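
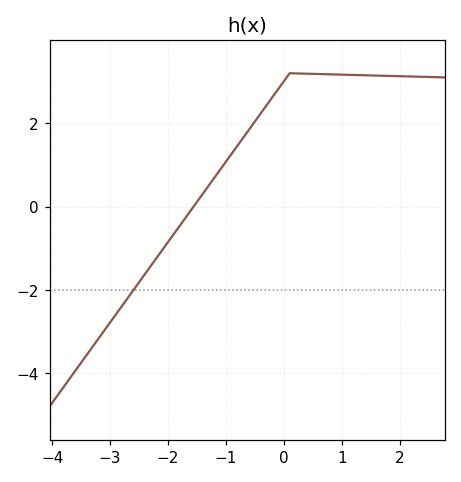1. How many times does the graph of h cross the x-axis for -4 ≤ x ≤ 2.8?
1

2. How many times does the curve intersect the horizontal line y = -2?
1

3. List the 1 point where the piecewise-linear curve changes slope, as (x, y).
(0.1, 3.2)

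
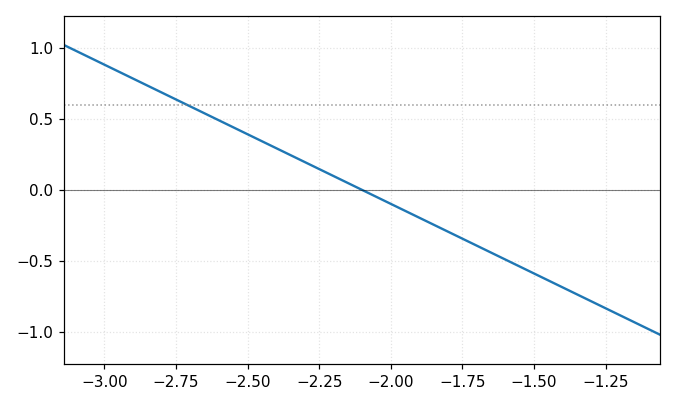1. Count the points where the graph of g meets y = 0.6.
1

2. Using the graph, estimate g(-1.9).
-0.2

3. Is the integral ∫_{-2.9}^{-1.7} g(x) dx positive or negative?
positive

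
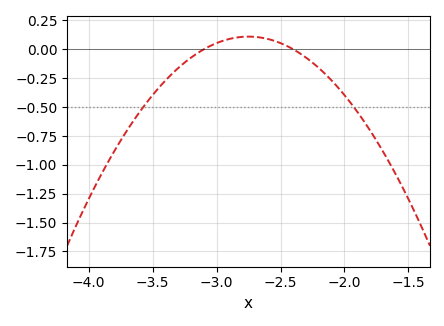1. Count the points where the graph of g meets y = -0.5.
2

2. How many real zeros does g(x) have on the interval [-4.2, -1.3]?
2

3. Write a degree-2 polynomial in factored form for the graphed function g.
y = -0.9(x + 3.1)(x + 2.4)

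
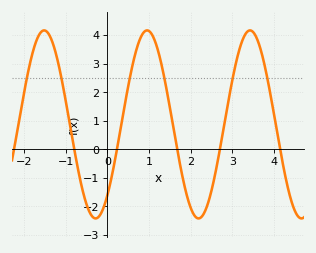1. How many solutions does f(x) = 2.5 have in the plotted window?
6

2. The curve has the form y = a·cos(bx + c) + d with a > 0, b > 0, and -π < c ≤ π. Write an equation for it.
y = 3.29cos(2.54x - 2.42) + 0.87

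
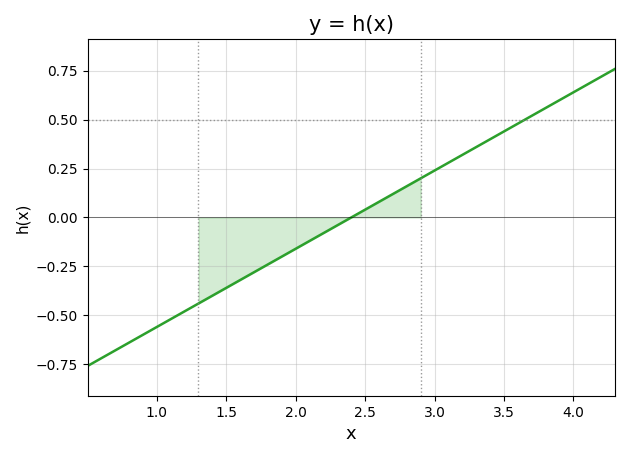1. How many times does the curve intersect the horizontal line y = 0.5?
1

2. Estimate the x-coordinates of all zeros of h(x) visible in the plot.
2.4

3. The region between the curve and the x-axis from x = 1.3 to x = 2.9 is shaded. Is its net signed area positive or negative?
negative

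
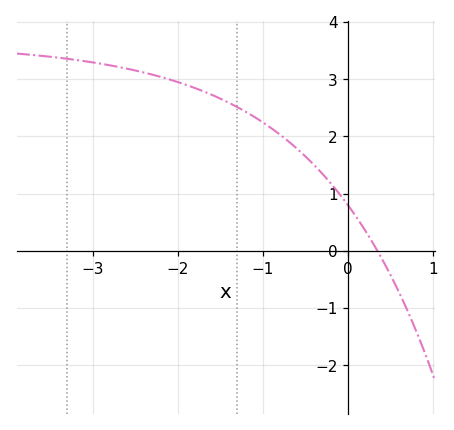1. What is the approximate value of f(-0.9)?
2.14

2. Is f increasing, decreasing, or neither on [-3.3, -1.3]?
decreasing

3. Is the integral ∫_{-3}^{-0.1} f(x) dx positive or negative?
positive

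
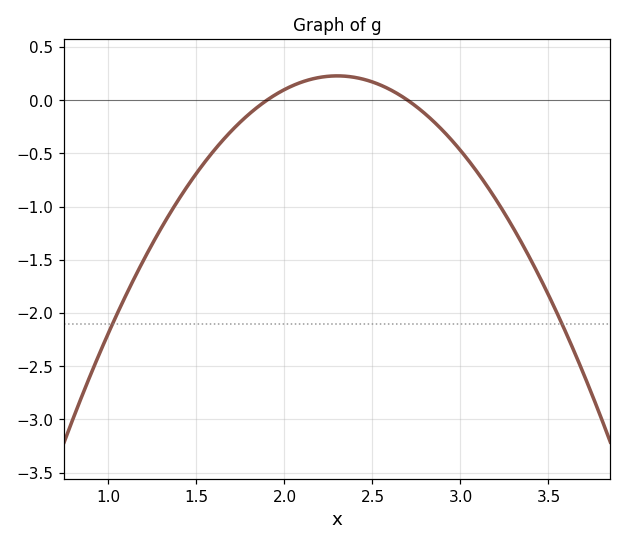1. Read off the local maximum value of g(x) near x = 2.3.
0.229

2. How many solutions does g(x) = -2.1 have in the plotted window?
2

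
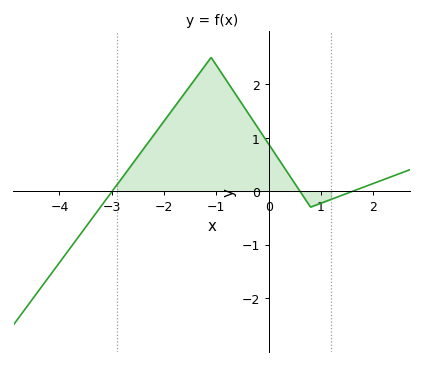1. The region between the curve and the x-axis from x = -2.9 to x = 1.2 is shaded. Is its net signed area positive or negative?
positive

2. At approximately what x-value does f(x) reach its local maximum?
-1.1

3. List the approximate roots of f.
-2.99, 0.596, 1.61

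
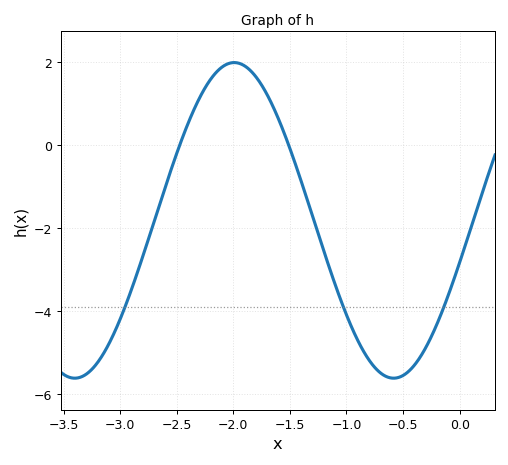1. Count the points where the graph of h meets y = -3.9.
3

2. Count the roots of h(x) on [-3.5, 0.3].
2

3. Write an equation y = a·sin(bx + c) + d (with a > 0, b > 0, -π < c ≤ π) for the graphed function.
y = 3.81sin(2.23x - 0.27) - 1.82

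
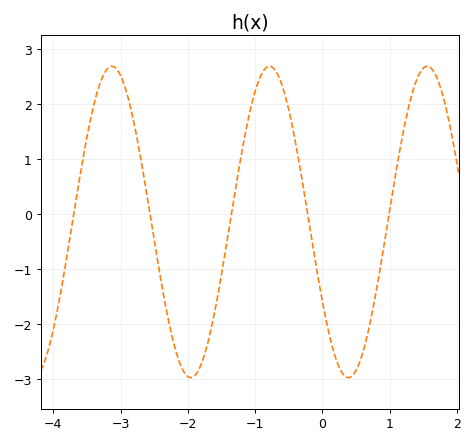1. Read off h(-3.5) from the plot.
1.39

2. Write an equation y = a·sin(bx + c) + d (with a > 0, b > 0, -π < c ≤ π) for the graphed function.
y = 2.83sin(2.68x - 2.61) - 0.15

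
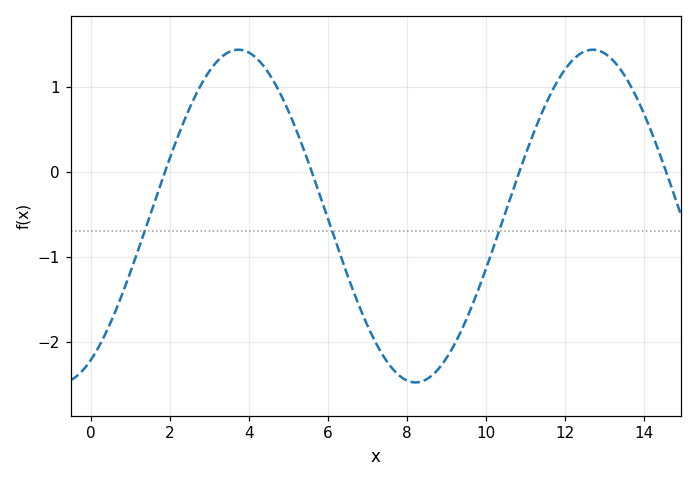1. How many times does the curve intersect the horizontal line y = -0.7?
3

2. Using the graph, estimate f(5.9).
-0.4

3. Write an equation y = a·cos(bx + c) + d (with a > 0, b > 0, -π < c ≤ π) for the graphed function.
y = 1.96cos(0.7x - 2.6) - 0.52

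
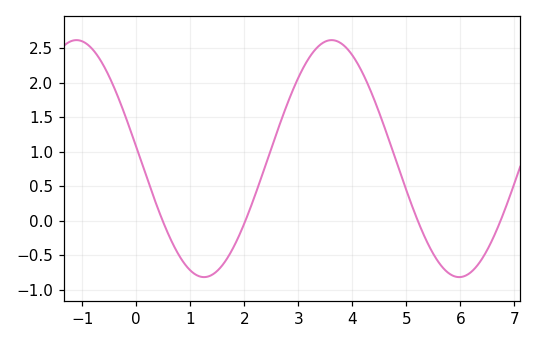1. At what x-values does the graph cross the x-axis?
0.489, 2.02, 5.21, 6.75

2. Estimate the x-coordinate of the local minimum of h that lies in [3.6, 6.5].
5.98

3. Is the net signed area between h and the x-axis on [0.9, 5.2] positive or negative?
positive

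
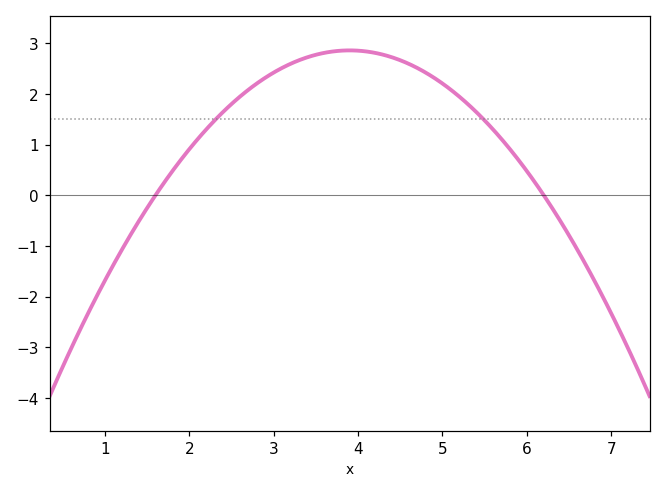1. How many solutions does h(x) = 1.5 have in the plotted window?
2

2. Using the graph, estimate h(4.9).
2.32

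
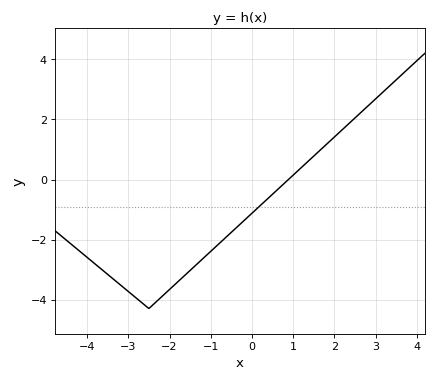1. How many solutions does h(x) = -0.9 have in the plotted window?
1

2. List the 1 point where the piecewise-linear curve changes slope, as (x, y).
(-2.5, -4.3)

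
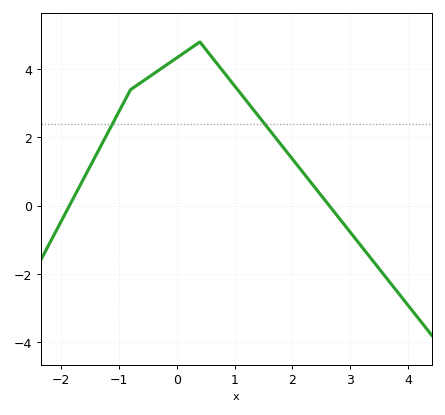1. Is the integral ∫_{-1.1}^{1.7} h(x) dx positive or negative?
positive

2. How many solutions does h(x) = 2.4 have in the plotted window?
2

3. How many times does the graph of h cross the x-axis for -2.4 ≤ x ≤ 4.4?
2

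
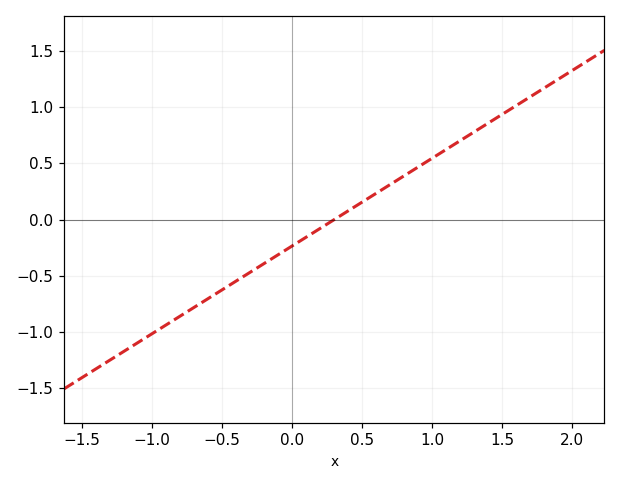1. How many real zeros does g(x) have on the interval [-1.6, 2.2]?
1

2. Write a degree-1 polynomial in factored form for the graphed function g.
y = 0.78(x - 0.3)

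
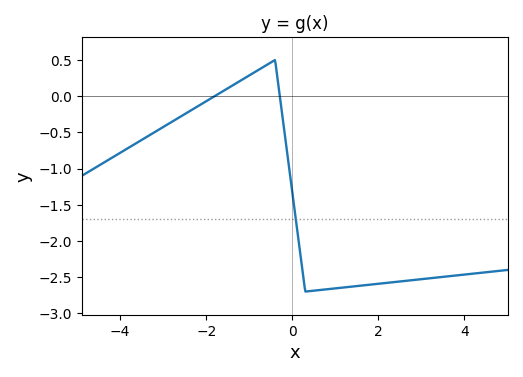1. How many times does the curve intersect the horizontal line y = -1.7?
1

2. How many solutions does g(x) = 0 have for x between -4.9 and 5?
2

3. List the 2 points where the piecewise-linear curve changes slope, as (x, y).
(-0.4, 0.5); (0.3, -2.7)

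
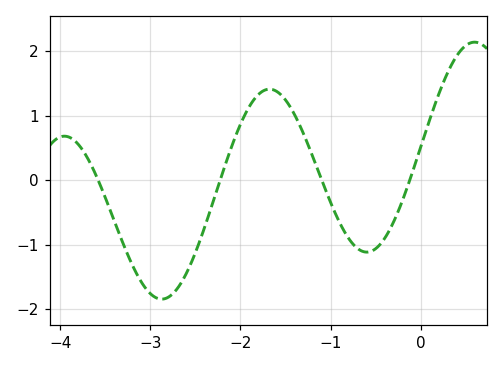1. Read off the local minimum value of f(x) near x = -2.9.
-1.84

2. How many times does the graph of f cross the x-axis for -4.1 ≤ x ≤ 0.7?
4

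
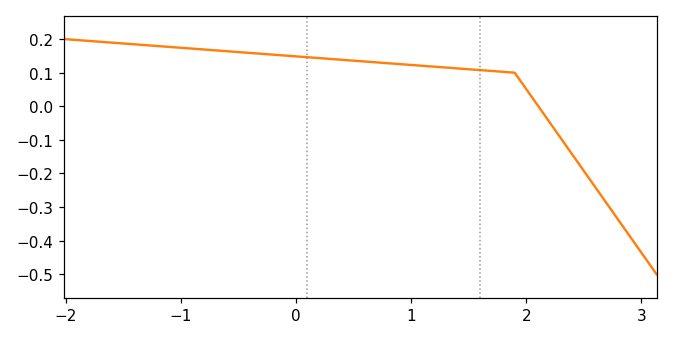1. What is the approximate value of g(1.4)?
0.11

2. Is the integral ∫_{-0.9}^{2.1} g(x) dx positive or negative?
positive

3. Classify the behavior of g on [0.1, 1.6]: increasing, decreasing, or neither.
decreasing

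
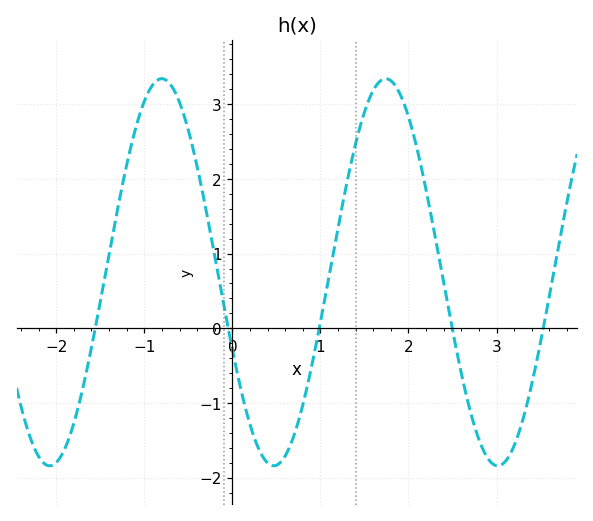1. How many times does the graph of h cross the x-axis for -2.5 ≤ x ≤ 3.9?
5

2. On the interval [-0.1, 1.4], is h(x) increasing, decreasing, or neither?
neither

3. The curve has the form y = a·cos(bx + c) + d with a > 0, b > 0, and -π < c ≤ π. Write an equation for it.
y = 2.59cos(2.47x + 1.98) + 0.75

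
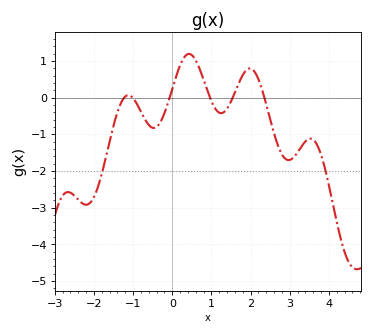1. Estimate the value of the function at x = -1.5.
-0.766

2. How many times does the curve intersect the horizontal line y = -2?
2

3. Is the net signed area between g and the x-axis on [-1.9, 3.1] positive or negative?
negative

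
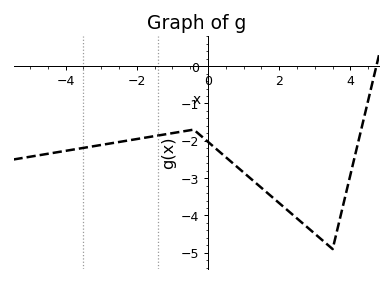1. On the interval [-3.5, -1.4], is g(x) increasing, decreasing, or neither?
increasing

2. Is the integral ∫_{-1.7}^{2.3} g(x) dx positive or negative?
negative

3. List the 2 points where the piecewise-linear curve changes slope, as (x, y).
(-0.4, -1.7); (3.5, -4.9)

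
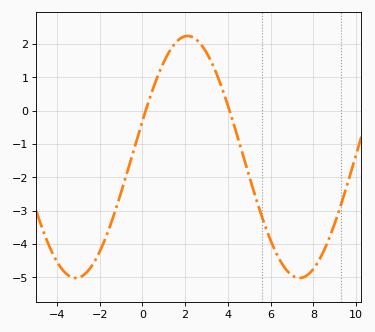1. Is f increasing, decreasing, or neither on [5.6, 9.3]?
neither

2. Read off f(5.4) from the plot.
-2.8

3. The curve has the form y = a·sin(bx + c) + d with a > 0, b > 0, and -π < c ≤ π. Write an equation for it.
y = 3.63sin(0.6x + 0.302) - 1.39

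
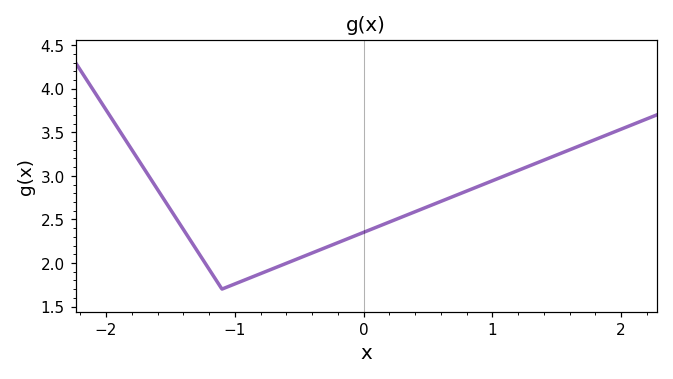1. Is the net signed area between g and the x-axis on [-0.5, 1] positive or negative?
positive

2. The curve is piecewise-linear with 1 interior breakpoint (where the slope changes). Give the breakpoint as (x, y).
(-1.1, 1.7)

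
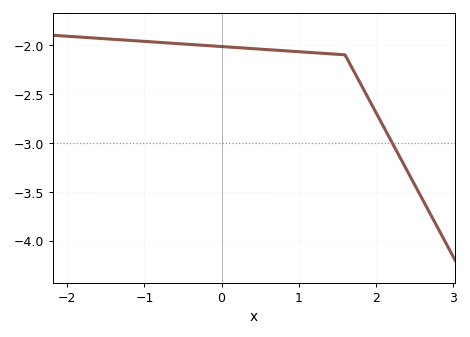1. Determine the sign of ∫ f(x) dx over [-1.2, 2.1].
negative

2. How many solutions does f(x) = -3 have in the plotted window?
1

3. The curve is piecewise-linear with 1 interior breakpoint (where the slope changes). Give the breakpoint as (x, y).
(1.6, -2.1)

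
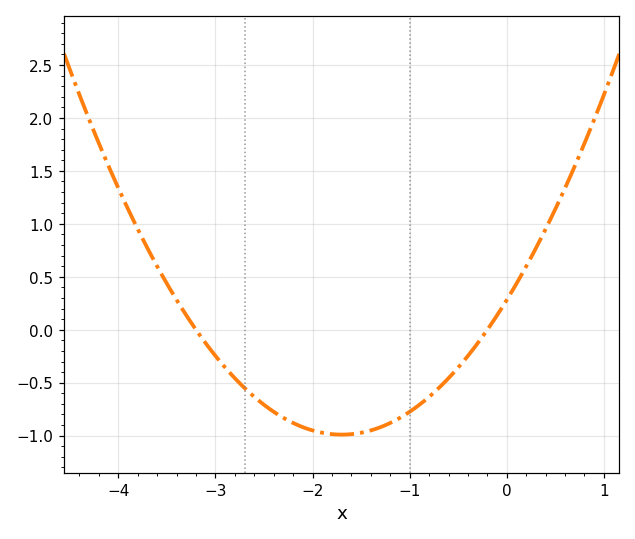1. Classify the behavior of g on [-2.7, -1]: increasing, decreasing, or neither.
neither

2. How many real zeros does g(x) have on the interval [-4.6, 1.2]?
2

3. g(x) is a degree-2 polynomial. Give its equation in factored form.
y = 0.44(x + 3.2)(x + 0.2)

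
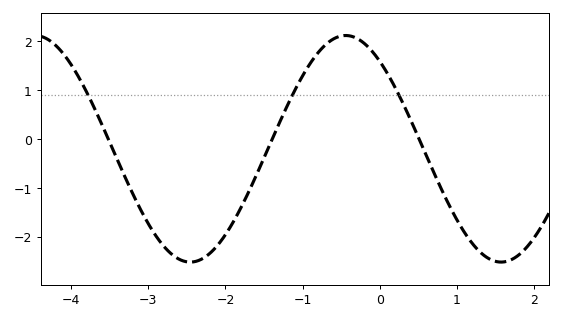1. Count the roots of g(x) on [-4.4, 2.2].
3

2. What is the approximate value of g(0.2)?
1.05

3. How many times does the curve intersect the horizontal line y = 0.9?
3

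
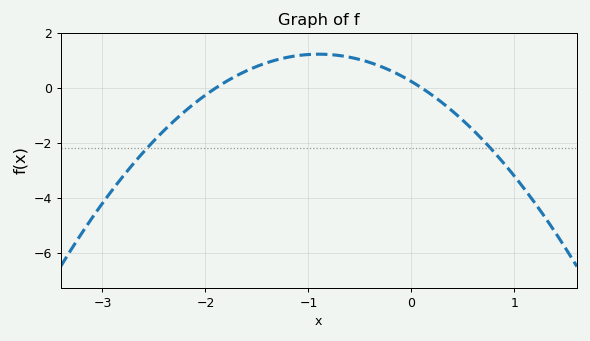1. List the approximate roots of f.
-1.9, 0.1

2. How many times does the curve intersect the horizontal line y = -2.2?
2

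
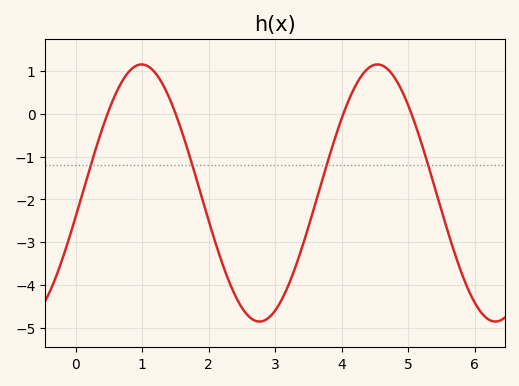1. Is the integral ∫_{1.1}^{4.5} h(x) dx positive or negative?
negative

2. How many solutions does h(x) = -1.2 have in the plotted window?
4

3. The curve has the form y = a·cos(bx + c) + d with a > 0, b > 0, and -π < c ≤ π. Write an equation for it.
y = 3.01cos(1.77x - 1.75) - 1.85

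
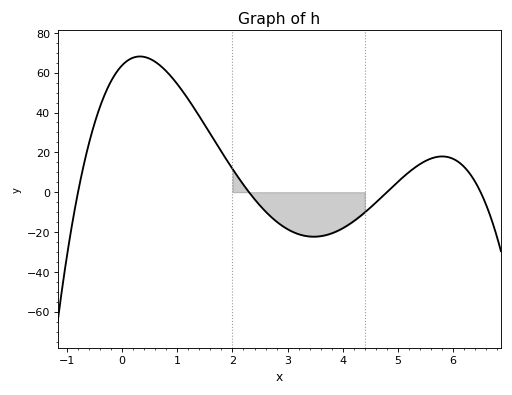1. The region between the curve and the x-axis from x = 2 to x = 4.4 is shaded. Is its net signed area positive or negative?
negative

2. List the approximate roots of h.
-0.8, 2.3, 4.8, 6.5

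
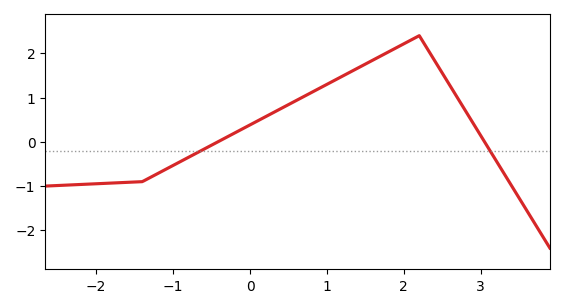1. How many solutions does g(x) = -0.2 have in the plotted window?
2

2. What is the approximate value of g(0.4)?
0.7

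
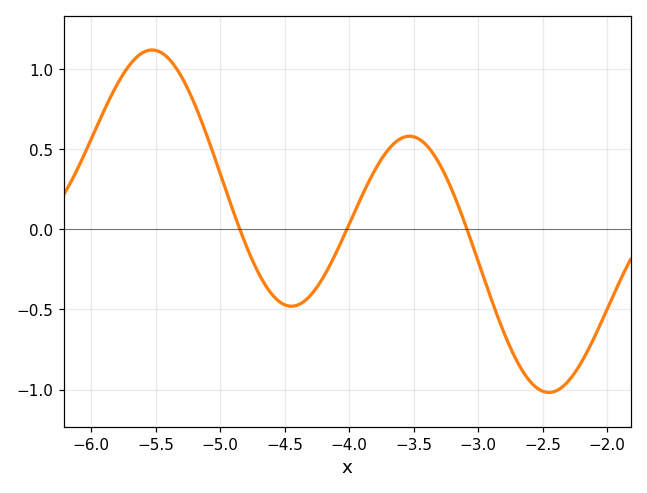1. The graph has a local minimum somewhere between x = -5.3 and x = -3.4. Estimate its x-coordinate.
-4.4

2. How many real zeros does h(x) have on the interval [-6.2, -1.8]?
3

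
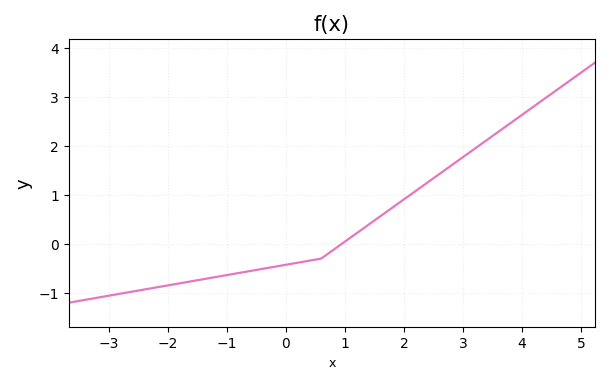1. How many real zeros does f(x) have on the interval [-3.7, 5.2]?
1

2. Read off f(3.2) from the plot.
1.9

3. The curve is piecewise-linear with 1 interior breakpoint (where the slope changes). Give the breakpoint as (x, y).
(0.6, -0.3)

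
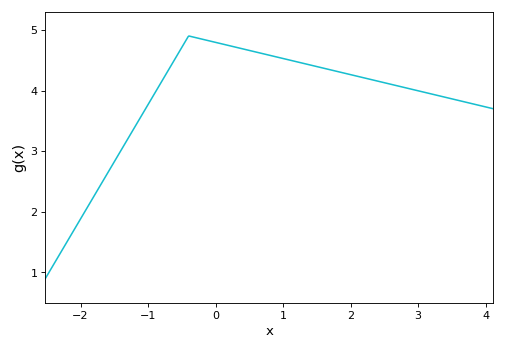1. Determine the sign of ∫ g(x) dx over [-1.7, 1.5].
positive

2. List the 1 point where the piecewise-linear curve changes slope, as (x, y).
(-0.4, 4.9)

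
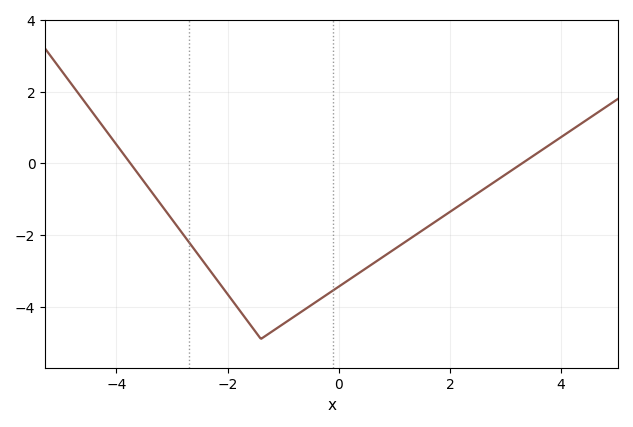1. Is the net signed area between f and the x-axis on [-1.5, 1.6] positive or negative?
negative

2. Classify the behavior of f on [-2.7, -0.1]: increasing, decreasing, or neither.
neither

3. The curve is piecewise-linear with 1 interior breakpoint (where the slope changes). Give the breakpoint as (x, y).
(-1.4, -4.9)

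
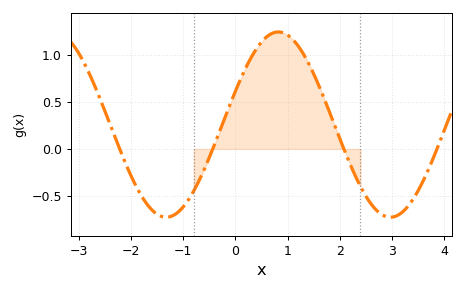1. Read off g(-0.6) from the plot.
-0.22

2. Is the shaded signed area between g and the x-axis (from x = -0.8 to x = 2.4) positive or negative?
positive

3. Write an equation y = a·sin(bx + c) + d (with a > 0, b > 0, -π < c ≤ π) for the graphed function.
y = 0.99sin(1.46x + 0.37) + 0.26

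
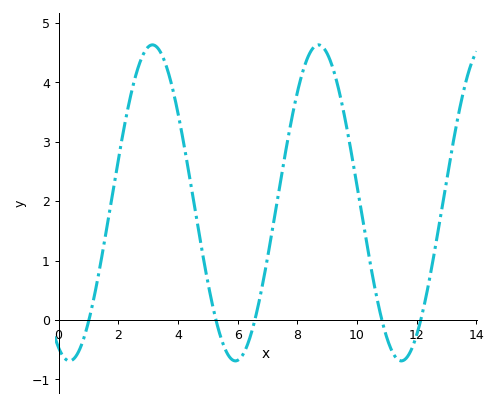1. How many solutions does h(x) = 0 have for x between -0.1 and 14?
5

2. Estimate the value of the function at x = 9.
4.5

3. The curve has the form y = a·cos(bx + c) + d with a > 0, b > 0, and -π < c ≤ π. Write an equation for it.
y = 2.66cos(1.1x + 2.7) + 1.97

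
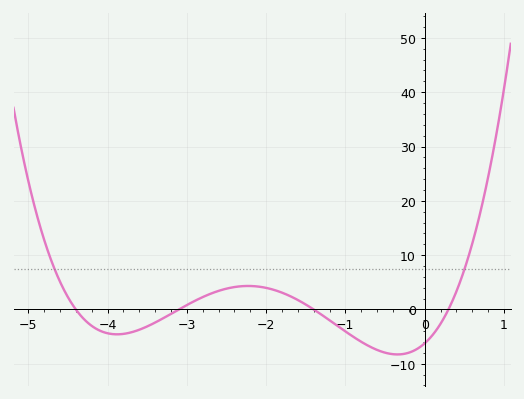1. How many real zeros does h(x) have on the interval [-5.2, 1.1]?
4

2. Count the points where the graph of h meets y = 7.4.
2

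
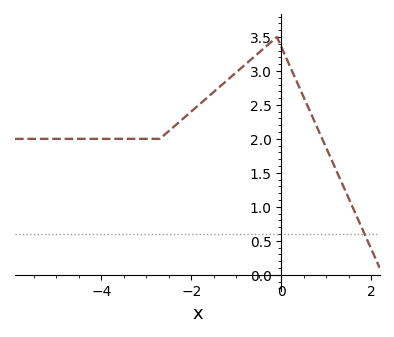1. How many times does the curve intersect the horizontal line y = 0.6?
1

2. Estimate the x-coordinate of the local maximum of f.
-0.102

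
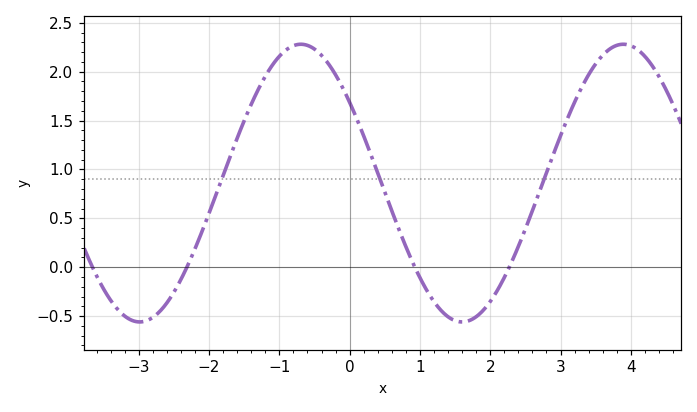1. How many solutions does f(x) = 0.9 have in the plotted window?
3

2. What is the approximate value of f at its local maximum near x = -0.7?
2.28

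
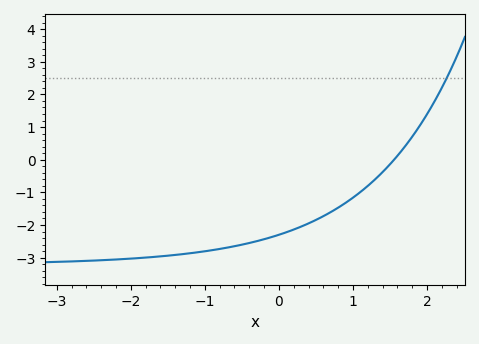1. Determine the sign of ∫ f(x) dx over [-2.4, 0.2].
negative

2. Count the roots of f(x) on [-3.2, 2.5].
1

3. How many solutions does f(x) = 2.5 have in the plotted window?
1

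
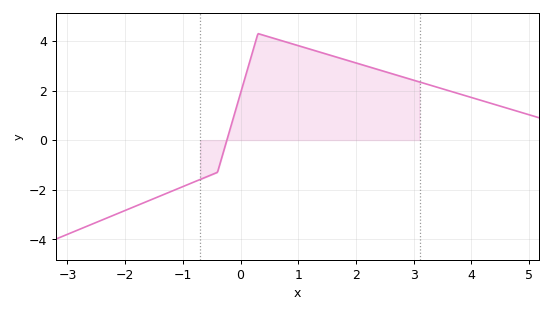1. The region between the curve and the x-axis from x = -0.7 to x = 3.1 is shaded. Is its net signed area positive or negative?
positive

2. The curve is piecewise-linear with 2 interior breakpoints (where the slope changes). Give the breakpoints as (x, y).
(-0.4, -1.3); (0.3, 4.3)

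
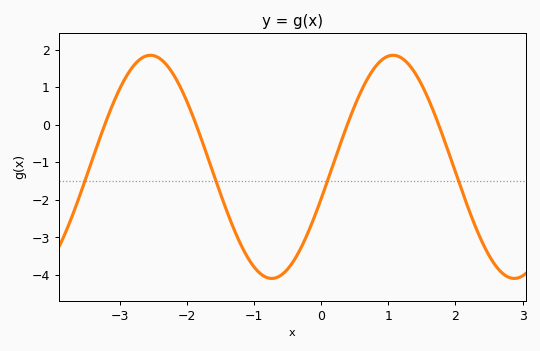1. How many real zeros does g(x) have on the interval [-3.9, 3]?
4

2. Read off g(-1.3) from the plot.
-2.77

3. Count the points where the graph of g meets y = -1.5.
4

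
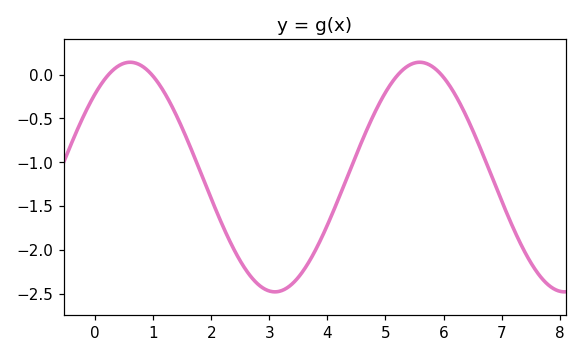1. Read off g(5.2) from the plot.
0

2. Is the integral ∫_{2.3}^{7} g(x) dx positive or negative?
negative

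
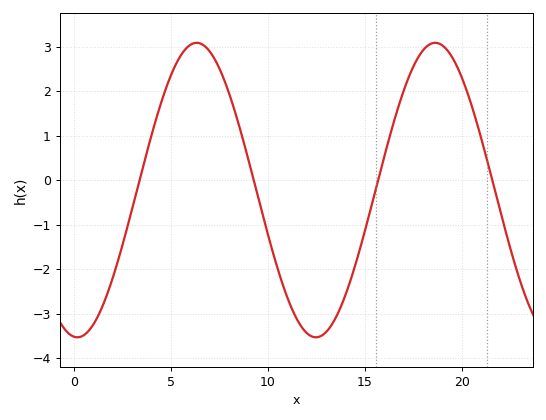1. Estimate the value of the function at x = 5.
2.4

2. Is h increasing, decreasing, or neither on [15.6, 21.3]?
neither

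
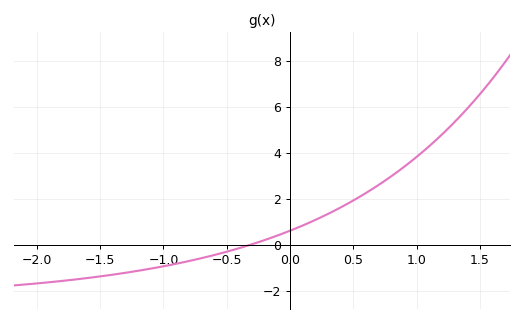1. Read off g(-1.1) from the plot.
-1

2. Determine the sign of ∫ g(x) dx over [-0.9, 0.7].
positive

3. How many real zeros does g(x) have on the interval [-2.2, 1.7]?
1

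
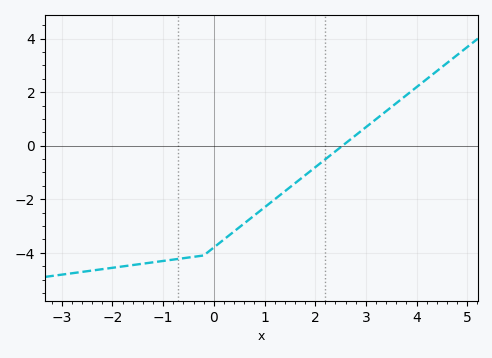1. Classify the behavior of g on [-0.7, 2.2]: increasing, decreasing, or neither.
increasing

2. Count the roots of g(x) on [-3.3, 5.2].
1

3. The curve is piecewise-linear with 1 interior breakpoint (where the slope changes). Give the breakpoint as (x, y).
(-0.2, -4.1)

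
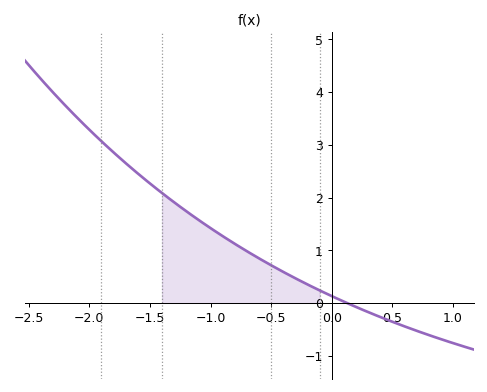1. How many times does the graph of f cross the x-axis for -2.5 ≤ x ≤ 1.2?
1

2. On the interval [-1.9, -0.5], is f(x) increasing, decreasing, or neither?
decreasing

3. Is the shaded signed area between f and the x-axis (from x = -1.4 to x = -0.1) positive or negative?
positive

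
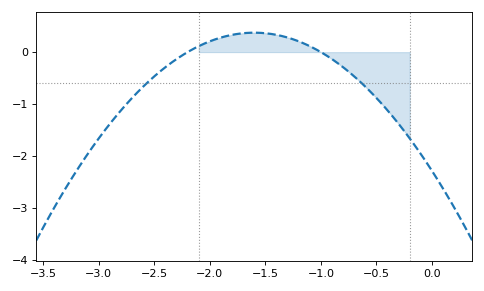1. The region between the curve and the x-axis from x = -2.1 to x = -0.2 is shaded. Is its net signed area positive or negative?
negative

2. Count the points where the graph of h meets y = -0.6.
2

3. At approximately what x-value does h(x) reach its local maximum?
-1.6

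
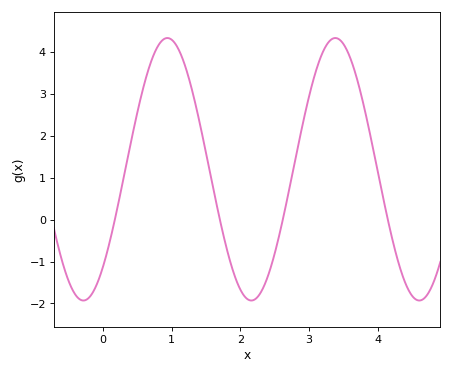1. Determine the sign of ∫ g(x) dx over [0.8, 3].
positive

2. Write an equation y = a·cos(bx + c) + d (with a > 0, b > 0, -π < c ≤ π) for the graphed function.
y = 3.13cos(2.57x - 2.41) + 1.2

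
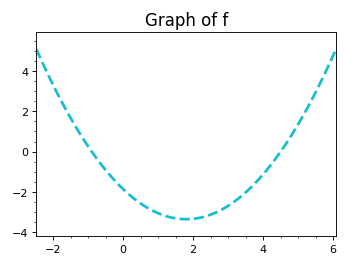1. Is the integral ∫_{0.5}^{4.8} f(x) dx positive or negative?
negative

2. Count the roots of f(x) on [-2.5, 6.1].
2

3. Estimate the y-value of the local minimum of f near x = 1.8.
-3.35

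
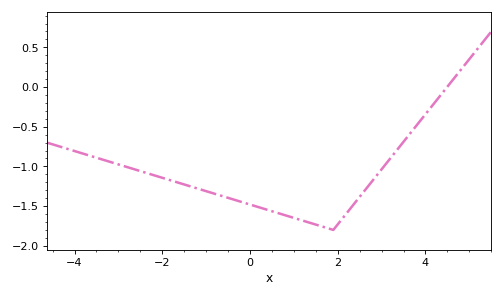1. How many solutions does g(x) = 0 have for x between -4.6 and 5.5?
1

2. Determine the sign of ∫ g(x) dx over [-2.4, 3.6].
negative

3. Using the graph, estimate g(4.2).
-0.204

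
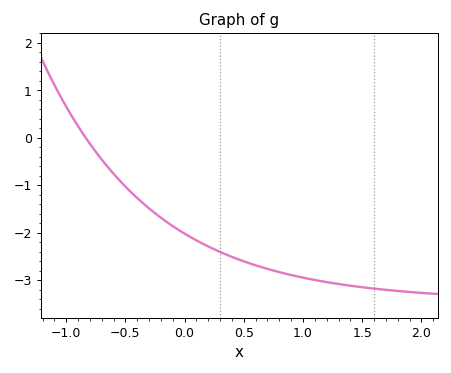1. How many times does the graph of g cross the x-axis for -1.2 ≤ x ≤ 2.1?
1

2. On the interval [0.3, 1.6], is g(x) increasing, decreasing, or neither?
decreasing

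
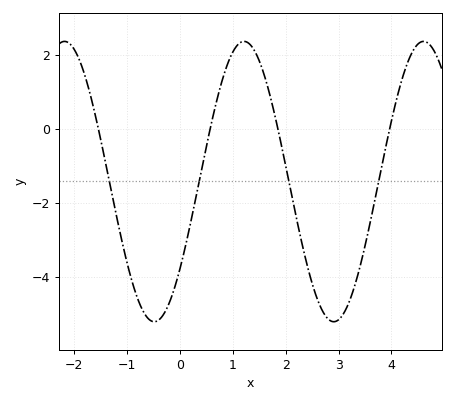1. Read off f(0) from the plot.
-3.8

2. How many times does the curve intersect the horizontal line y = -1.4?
4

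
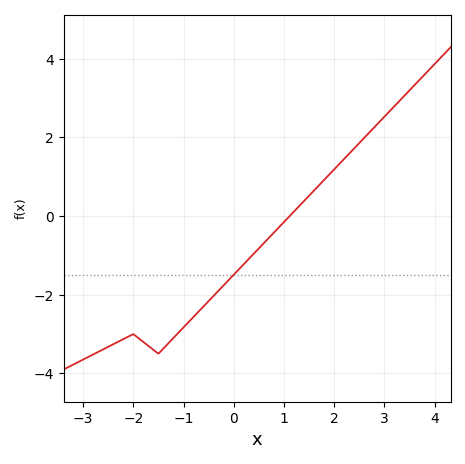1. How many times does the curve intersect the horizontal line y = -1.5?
1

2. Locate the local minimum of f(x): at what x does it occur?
-1.5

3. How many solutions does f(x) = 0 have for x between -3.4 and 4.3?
1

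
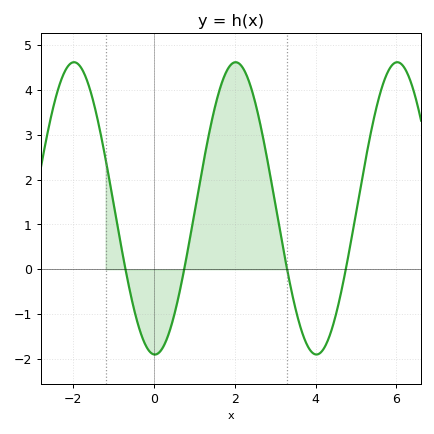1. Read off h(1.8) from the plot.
4.4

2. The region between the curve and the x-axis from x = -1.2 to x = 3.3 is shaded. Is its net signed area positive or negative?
positive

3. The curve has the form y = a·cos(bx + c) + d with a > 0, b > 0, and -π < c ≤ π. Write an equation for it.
y = 3.26cos(1.6x + 3.1) + 1.36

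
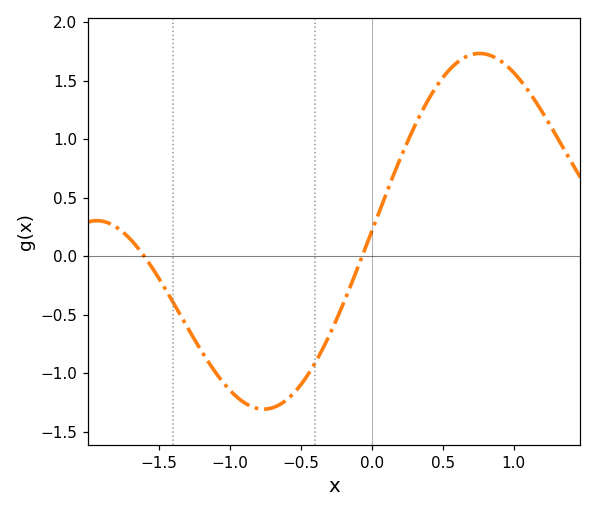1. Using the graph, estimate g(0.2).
0.83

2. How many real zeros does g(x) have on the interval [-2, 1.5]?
2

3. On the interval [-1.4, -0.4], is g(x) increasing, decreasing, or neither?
neither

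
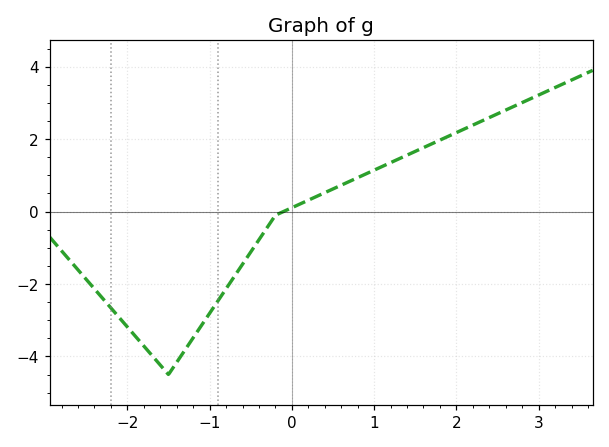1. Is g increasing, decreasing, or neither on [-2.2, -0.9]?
neither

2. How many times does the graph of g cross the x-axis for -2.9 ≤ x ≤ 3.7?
1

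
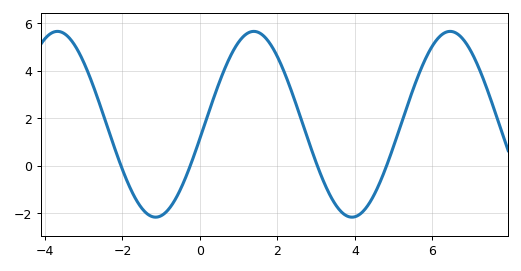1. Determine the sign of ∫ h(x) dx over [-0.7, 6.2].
positive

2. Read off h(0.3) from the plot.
2.6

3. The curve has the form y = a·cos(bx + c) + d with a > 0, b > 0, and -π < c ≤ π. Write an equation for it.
y = 3.91cos(1.2x - 1.7) + 1.74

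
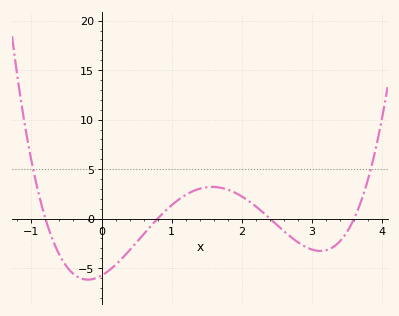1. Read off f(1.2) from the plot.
2.4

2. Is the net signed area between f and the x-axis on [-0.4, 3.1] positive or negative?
negative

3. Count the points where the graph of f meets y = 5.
2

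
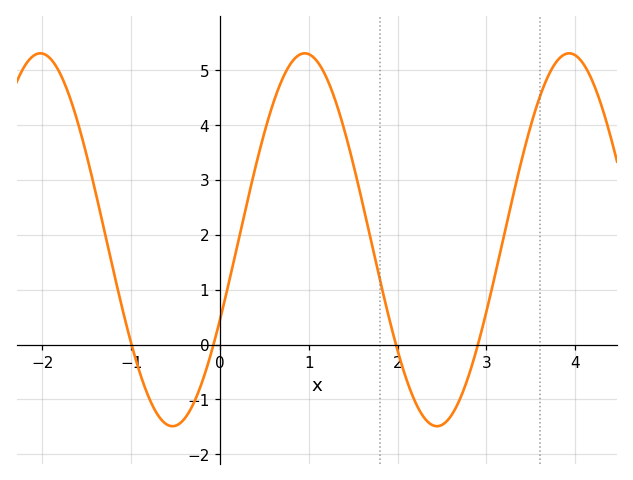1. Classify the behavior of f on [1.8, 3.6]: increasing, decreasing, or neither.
neither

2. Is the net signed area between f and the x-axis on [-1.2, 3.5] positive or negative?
positive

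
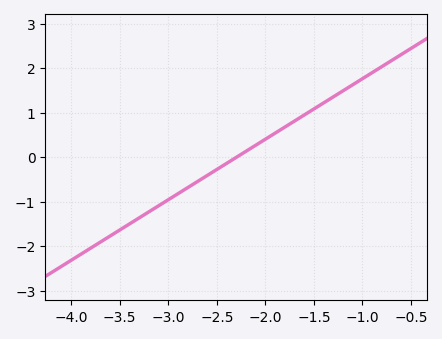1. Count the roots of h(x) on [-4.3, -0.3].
1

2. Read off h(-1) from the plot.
1.77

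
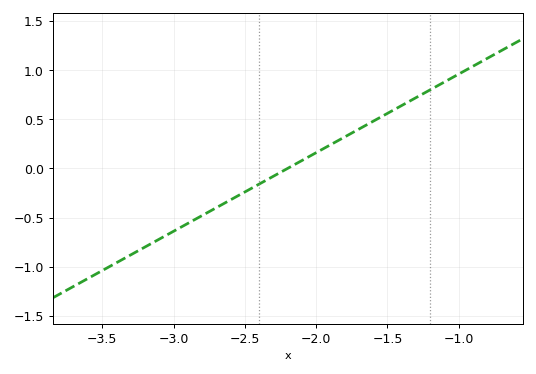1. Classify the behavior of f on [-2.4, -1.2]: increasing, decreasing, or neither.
increasing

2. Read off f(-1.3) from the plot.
0.72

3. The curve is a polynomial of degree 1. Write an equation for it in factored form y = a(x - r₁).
y = 0.8(x + 2.2)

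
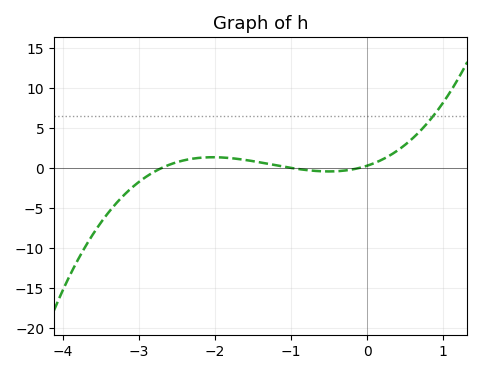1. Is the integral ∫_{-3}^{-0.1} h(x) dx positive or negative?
positive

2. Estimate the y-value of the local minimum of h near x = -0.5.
-0.5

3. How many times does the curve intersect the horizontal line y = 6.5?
1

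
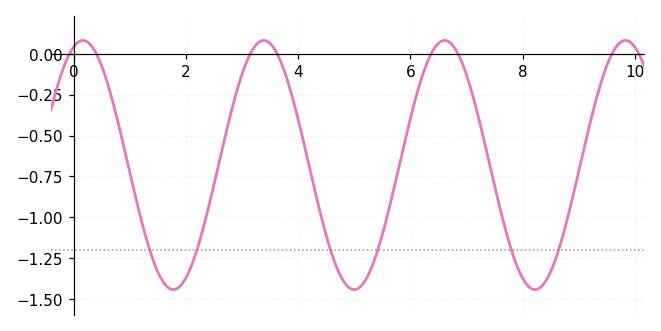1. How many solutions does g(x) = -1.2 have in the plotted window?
6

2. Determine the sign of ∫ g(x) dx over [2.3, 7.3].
negative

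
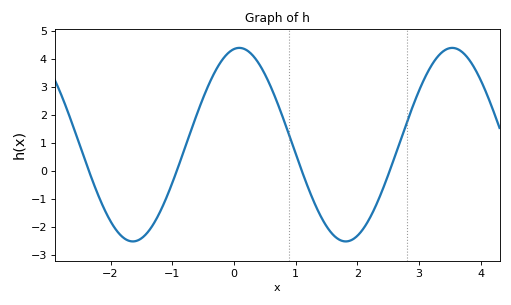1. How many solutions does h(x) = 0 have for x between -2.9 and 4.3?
4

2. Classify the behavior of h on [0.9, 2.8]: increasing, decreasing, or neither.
neither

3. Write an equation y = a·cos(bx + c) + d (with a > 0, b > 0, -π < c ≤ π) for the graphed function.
y = 3.46cos(1.8x - 0.16) + 0.94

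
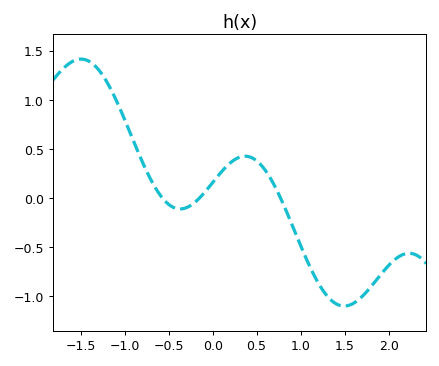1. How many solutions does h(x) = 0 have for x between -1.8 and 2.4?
3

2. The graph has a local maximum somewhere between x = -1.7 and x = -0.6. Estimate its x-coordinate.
-1.49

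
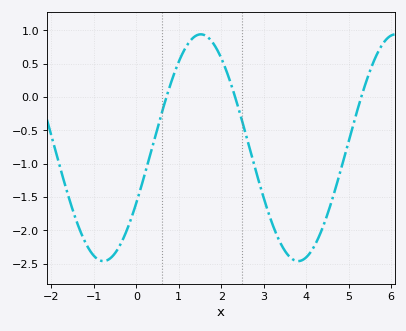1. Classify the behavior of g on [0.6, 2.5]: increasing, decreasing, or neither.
neither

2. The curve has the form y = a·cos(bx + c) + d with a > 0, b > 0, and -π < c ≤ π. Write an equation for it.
y = 1.7cos(1.4x - 2.1) - 0.76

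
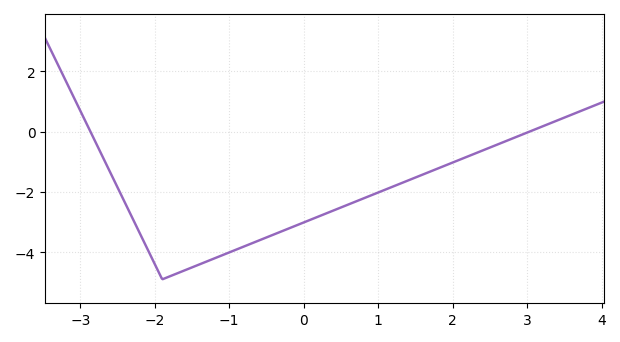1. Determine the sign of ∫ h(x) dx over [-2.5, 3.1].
negative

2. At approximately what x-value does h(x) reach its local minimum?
-1.9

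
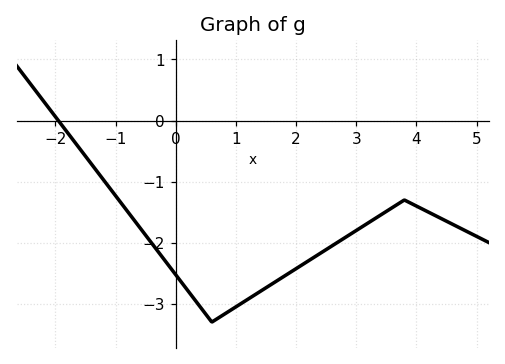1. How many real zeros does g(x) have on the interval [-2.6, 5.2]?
1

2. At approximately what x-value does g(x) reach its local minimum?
0.6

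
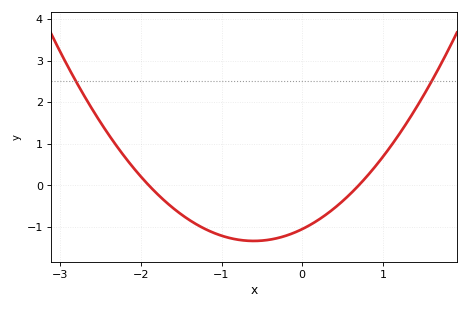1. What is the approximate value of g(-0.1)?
-1.1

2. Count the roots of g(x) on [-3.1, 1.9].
2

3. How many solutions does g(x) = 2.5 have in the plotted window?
2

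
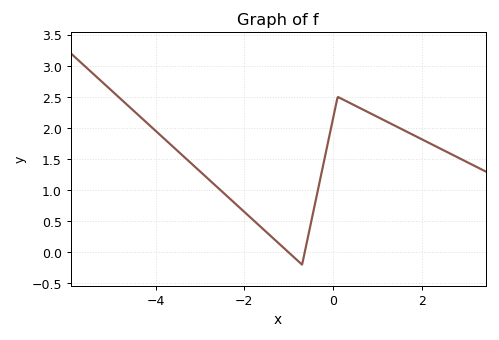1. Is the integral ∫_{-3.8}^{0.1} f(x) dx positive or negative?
positive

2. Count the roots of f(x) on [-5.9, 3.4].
2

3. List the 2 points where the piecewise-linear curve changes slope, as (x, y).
(-0.7, -0.2); (0.1, 2.5)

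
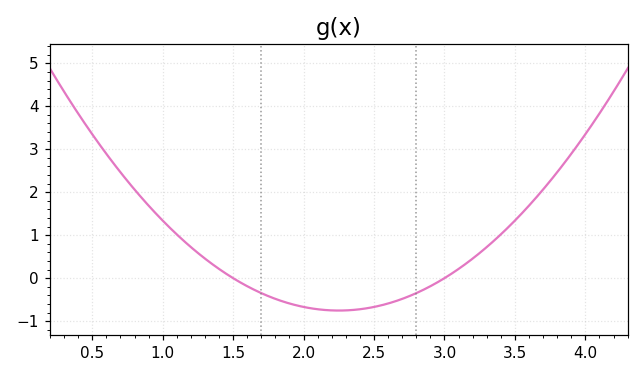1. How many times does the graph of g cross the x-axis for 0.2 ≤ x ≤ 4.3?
2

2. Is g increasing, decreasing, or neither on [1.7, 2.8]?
neither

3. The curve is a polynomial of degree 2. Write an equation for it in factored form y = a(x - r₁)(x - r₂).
y = 1.34(x - 1.5)(x - 3)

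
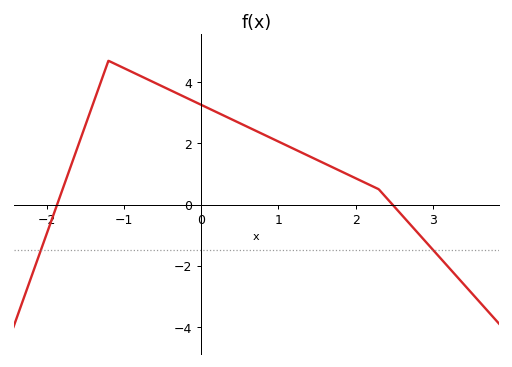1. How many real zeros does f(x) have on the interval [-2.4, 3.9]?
2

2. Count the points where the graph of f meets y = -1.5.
2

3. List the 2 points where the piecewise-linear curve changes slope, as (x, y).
(-1.2, 4.7); (2.3, 0.5)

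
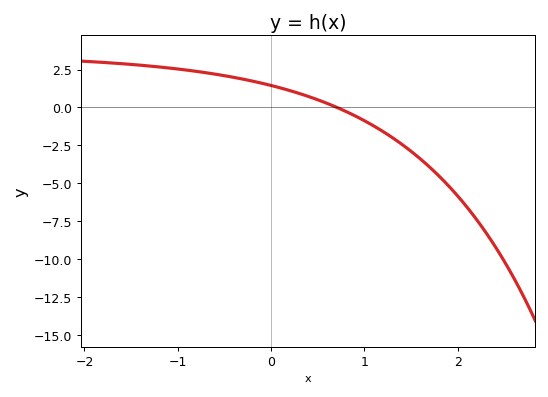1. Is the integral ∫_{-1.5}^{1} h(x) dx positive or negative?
positive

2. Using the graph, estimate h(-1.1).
2.61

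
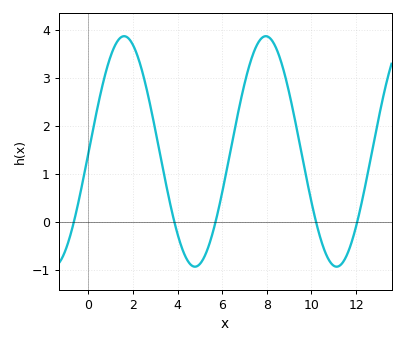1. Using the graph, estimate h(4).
-0.25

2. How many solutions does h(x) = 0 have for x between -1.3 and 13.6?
5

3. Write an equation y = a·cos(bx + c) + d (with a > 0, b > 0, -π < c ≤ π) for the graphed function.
y = 2.4cos(0.99x - 1.59) + 1.47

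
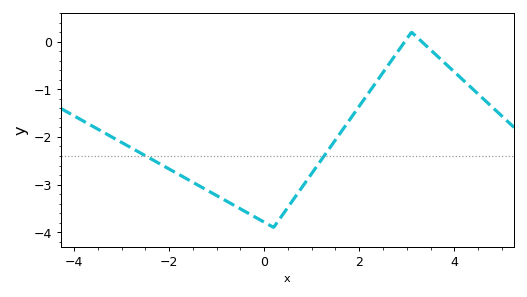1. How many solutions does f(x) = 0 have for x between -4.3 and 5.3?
2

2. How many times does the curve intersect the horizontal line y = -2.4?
2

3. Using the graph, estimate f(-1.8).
-2.8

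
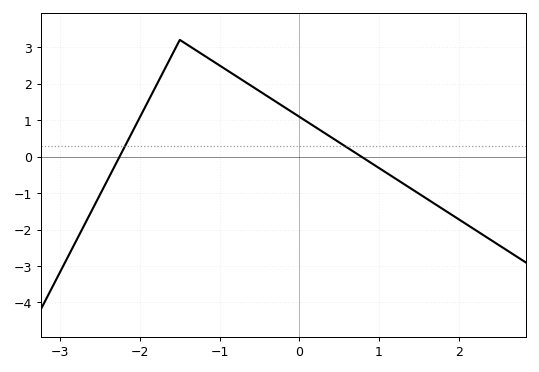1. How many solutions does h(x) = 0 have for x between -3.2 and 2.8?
2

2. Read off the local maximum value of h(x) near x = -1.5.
3.2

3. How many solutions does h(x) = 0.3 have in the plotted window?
2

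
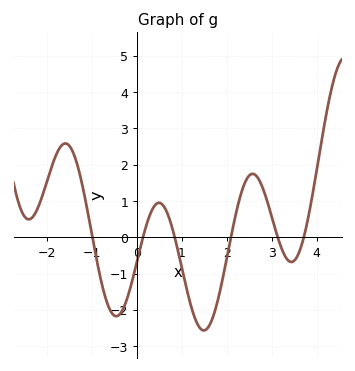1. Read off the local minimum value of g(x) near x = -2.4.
0.494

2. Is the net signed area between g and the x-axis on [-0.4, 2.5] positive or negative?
negative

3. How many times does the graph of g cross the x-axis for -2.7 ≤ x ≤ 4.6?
6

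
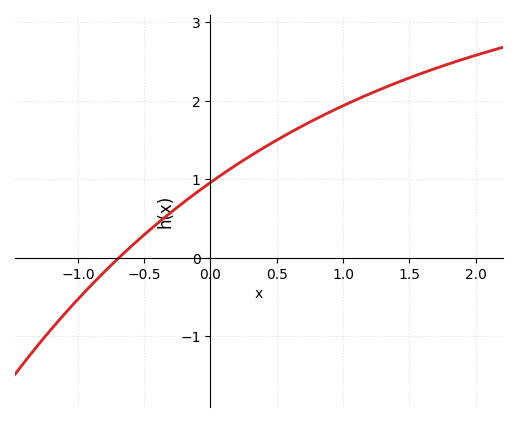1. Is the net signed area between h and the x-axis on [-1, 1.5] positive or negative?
positive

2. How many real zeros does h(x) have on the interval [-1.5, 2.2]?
1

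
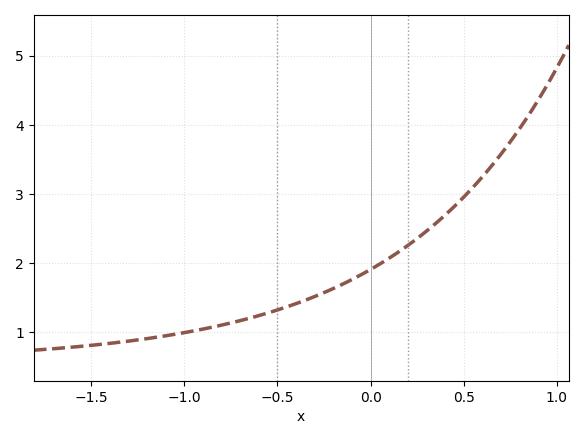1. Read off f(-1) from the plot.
1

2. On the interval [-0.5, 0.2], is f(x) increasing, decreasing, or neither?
increasing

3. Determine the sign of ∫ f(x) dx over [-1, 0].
positive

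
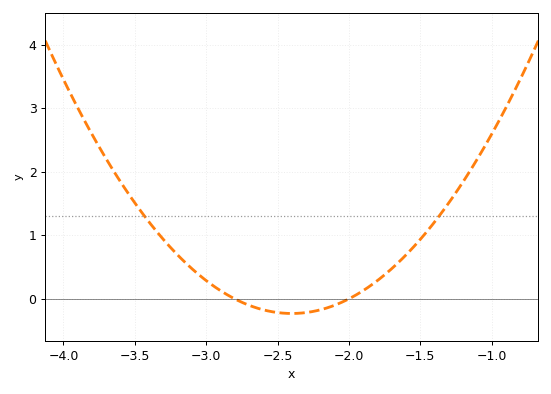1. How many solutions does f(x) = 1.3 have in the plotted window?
2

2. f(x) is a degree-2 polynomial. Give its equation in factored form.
y = 1.44(x + 2.8)(x + 2)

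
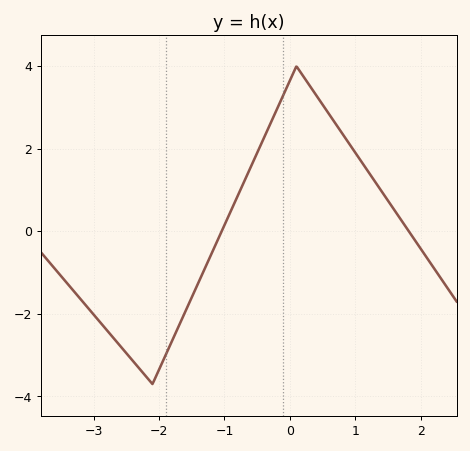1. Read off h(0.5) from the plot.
3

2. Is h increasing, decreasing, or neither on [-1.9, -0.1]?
increasing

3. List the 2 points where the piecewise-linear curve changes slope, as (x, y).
(-2.1, -3.7); (0.1, 4)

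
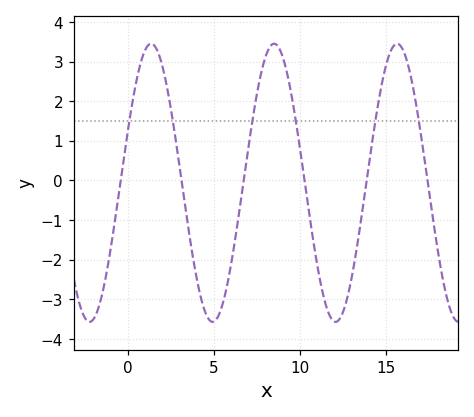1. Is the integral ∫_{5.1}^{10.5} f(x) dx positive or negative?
positive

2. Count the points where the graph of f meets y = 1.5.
6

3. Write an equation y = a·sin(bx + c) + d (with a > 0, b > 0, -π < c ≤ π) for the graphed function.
y = 3.51sin(0.88x + 0.382) - 0.06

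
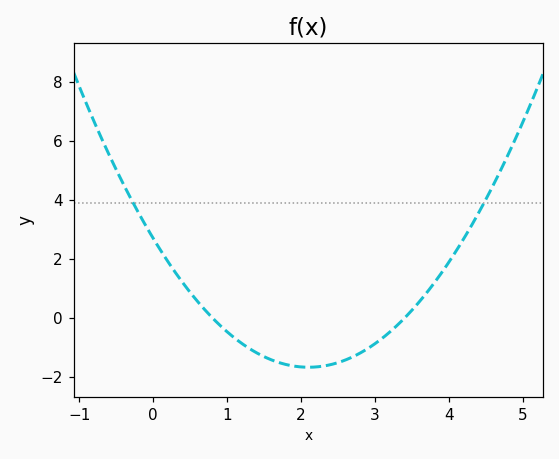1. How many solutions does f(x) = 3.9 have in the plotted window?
2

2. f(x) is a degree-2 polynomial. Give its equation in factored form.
y = 0.99(x - 0.8)(x - 3.4)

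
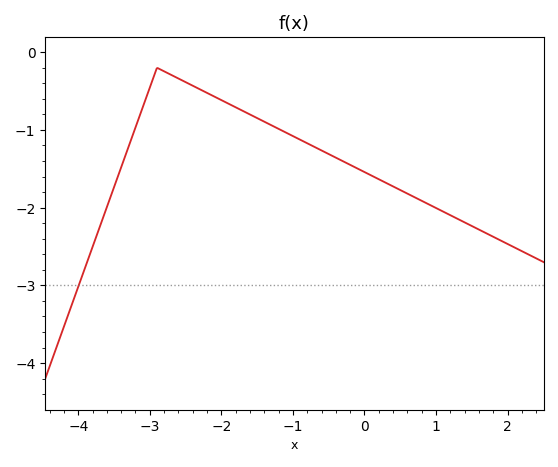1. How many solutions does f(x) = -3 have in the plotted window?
1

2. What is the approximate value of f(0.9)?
-2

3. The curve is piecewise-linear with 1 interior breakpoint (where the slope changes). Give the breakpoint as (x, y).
(-2.9, -0.2)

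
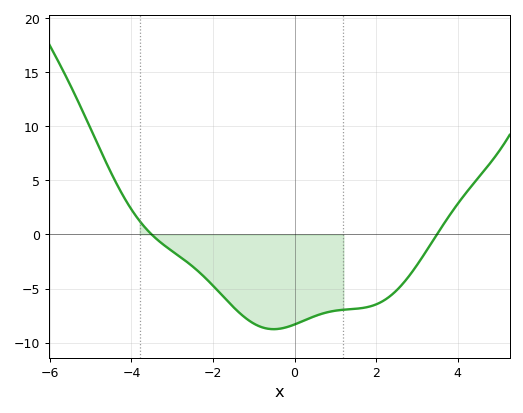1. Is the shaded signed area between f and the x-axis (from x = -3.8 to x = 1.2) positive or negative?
negative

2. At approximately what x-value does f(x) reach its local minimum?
-0.6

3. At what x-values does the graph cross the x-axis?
-3.6, 3.4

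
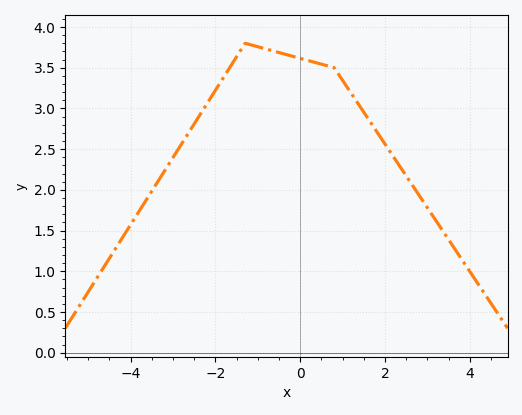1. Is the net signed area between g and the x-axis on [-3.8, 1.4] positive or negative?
positive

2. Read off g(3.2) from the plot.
1.6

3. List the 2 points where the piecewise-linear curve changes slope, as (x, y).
(-1.3, 3.8); (0.8, 3.5)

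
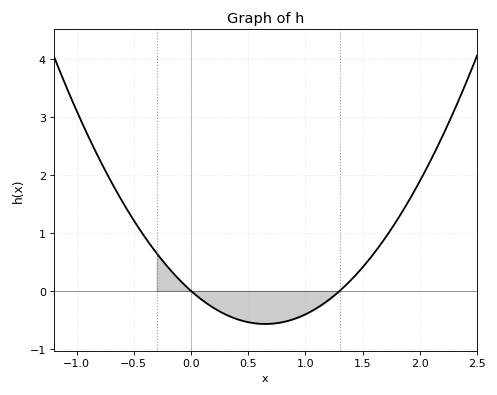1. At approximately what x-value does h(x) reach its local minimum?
0.65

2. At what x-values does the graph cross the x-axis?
0, 1.3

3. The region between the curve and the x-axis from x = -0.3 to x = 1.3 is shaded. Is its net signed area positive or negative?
negative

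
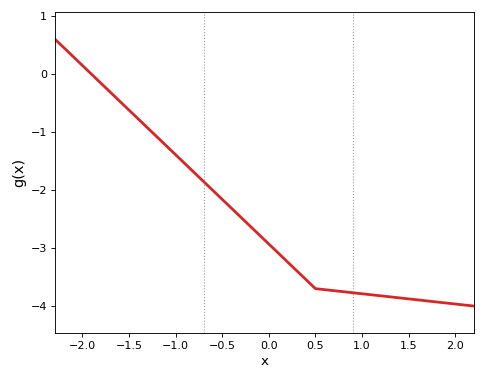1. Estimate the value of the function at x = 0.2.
-3.24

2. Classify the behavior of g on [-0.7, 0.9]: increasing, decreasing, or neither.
decreasing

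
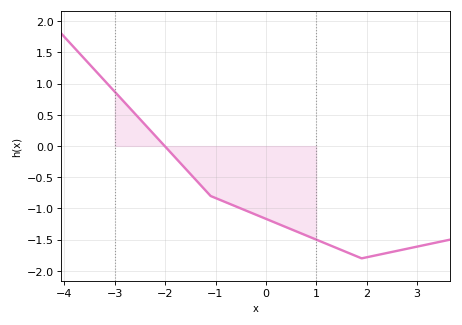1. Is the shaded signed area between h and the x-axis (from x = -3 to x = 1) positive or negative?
negative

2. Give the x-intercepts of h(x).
-2.01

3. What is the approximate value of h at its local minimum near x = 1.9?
-1.8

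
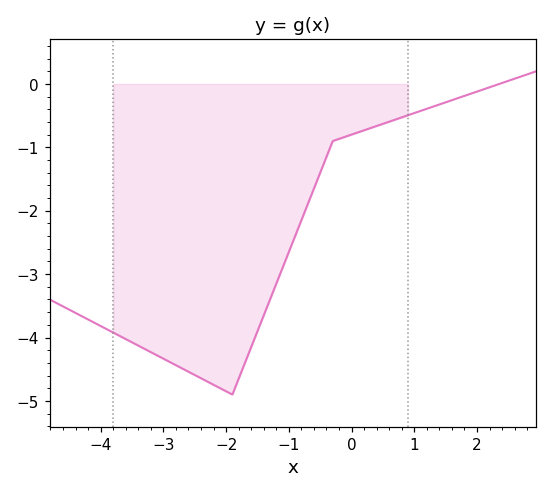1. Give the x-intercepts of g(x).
2.4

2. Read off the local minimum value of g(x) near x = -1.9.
-4.9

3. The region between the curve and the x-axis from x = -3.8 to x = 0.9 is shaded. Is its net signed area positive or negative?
negative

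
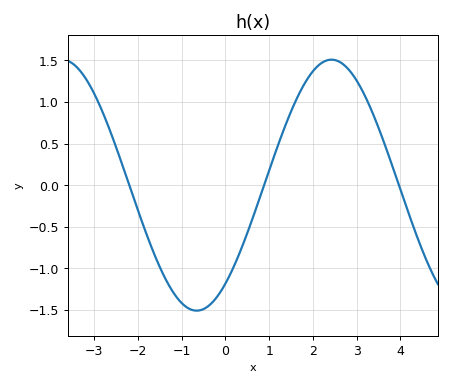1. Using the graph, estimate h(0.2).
-0.97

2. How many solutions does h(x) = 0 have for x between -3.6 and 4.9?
3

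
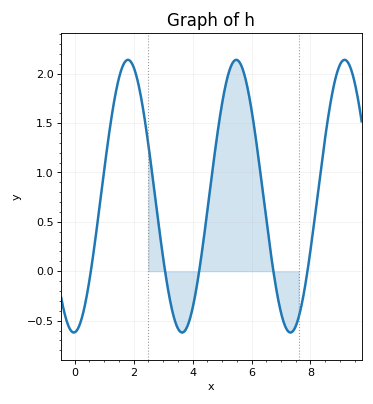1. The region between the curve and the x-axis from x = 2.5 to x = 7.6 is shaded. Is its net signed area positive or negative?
positive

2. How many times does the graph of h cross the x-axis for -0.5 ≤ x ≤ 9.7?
5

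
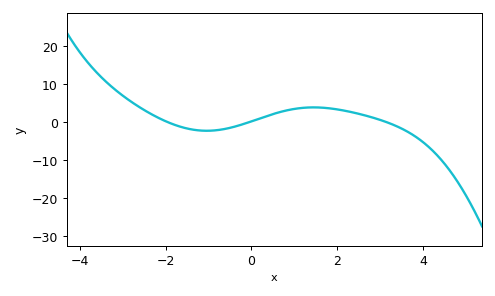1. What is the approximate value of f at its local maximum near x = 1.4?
4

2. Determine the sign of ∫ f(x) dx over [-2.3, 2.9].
positive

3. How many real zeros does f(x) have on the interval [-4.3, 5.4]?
3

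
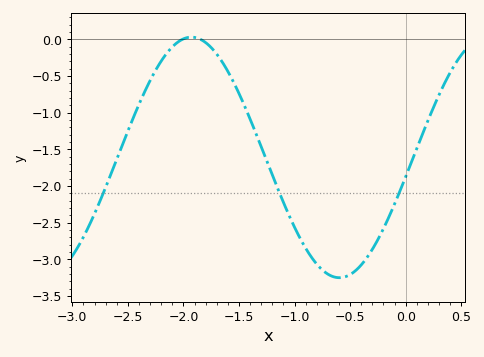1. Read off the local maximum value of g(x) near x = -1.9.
0.03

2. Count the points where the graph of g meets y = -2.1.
3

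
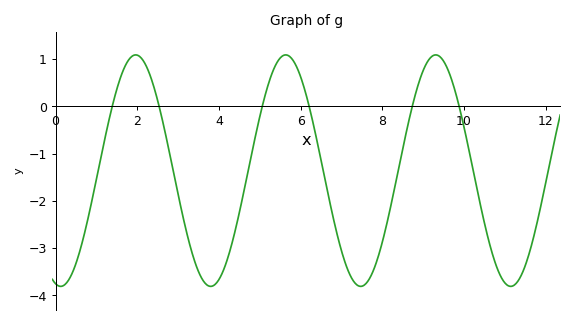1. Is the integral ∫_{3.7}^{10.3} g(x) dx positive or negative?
negative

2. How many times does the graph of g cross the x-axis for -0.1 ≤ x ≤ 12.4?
6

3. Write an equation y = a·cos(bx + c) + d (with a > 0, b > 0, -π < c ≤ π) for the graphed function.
y = 2.45cos(1.71x + 2.93) - 1.36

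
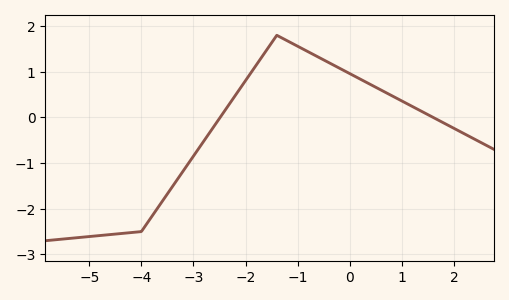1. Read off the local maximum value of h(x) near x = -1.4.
1.8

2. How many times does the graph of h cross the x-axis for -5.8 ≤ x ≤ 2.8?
2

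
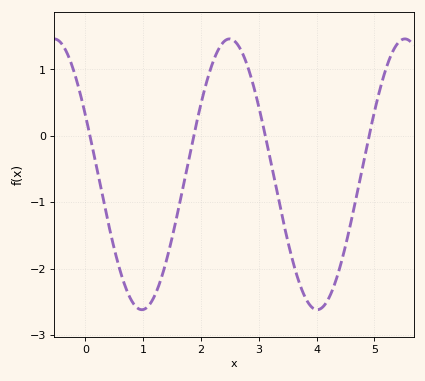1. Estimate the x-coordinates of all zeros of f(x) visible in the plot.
0.079, 1.87, 3.11, 4.91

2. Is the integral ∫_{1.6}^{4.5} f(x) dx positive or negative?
negative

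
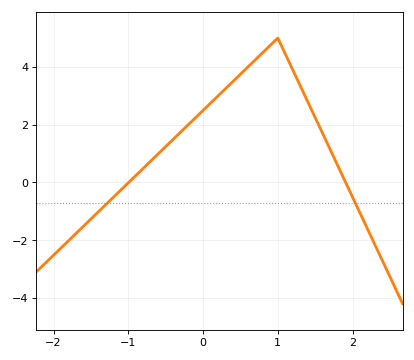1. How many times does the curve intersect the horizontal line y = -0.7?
2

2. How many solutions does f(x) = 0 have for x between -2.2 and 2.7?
2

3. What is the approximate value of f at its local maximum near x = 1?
5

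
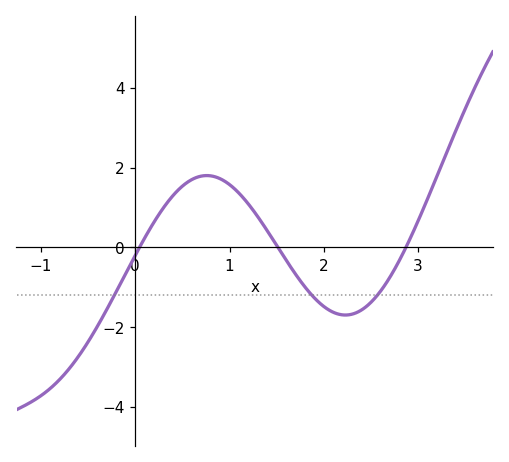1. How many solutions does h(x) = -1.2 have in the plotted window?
3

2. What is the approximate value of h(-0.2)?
-1.2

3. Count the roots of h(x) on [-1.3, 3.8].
3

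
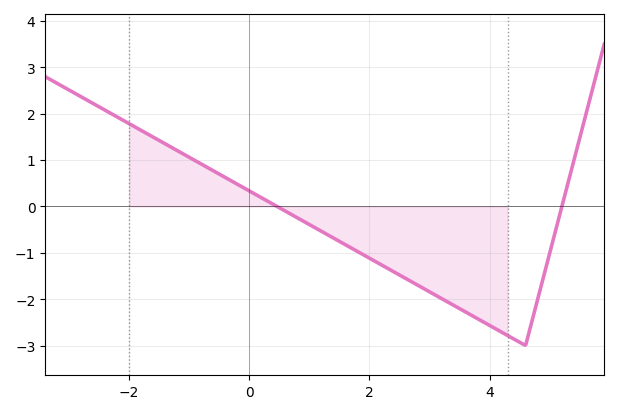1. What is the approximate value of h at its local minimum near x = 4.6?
-3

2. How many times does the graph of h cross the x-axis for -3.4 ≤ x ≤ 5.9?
2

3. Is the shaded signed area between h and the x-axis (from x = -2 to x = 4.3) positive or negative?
negative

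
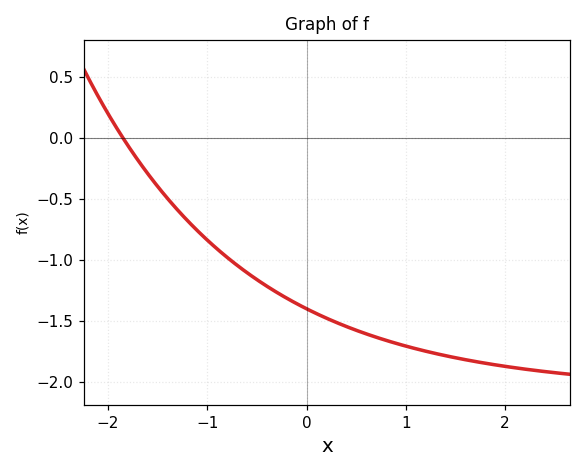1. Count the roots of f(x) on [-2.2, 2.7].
1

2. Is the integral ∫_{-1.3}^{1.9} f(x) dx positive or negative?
negative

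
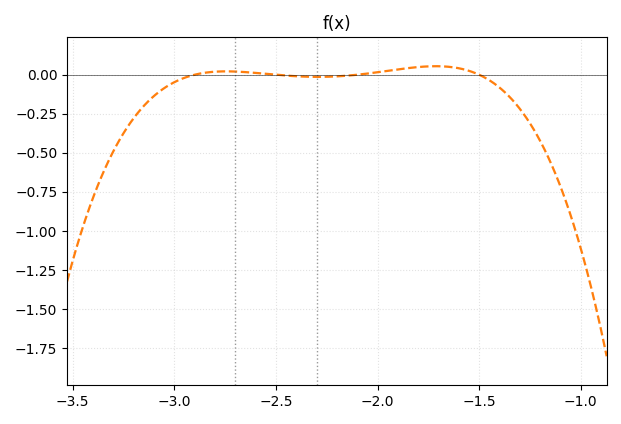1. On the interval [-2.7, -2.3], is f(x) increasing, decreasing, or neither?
decreasing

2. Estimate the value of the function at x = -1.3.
-0.218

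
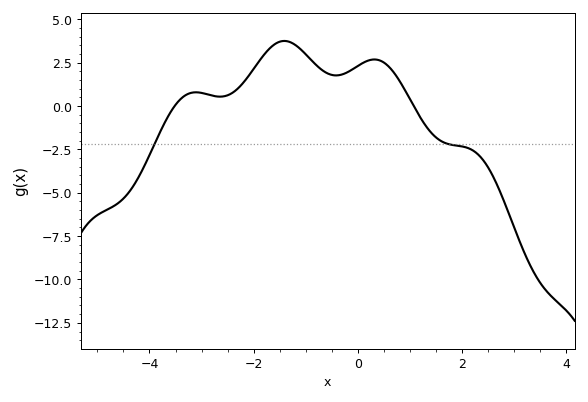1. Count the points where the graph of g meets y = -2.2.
2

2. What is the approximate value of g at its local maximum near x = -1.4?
3.75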